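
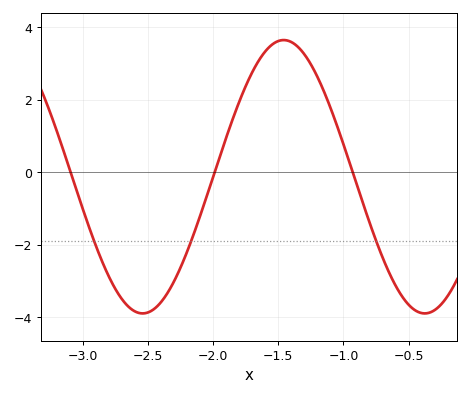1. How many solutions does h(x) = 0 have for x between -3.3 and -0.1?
3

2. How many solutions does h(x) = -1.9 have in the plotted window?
3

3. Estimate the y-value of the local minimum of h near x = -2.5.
-3.9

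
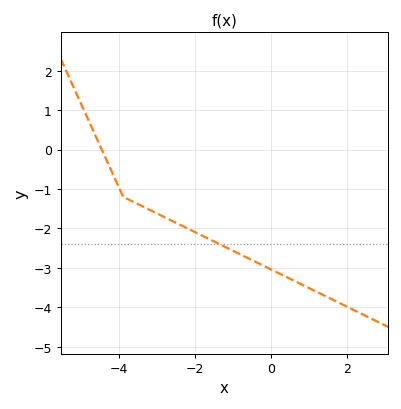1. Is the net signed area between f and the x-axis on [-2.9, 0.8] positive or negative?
negative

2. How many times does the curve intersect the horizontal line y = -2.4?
1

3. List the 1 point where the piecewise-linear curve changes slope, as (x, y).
(-3.9, -1.2)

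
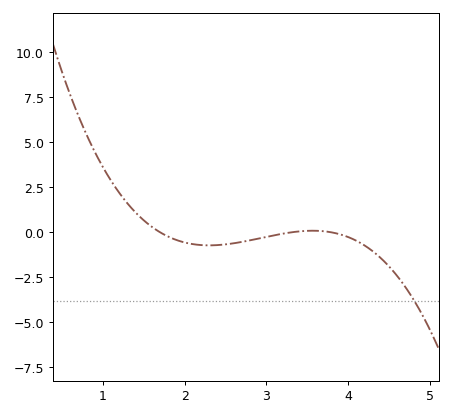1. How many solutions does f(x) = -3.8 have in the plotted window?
1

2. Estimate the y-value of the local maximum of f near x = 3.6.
0.093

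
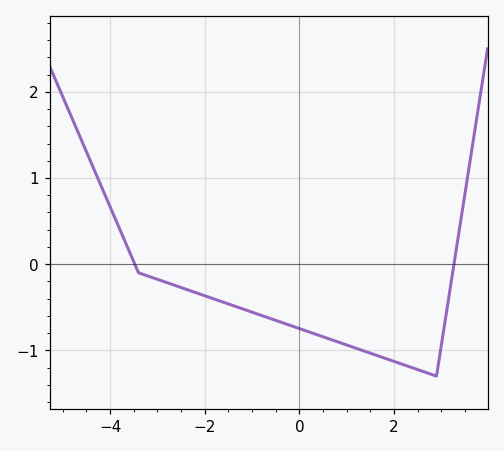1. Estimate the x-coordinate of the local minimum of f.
2.8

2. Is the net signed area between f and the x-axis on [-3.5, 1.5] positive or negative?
negative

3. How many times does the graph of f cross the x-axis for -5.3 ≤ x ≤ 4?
2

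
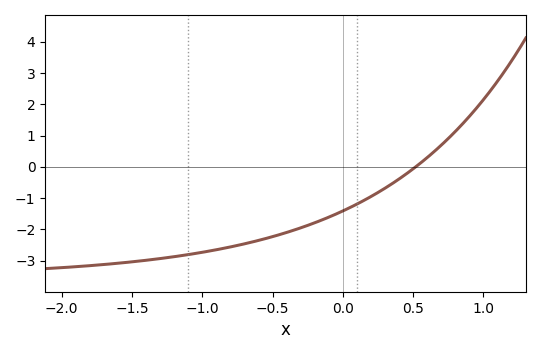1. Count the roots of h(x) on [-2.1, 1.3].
1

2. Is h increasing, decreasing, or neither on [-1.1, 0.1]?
increasing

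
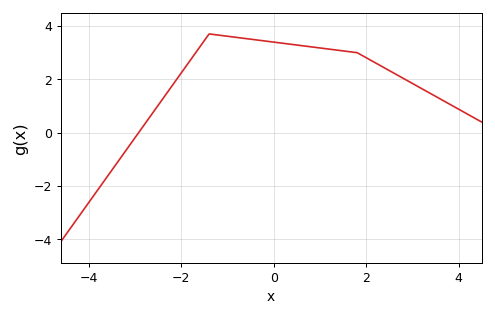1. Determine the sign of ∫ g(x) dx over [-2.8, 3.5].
positive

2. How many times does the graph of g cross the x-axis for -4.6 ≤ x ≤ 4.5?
1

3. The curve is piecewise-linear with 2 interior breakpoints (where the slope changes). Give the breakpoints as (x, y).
(-1.4, 3.7); (1.8, 3)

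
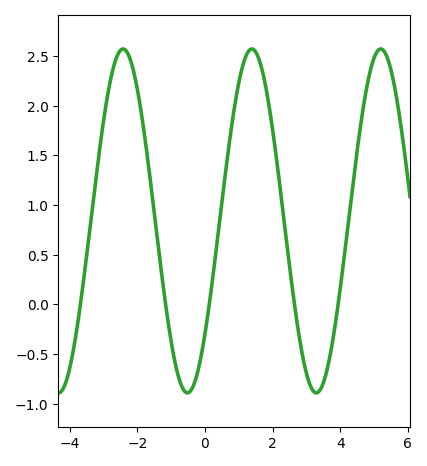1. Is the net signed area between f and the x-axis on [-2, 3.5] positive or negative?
positive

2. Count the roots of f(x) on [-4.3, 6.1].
5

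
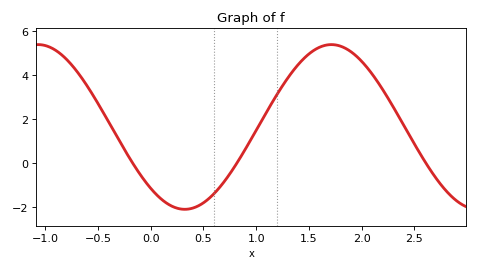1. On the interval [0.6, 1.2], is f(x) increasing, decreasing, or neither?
increasing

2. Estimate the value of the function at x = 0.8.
-0.117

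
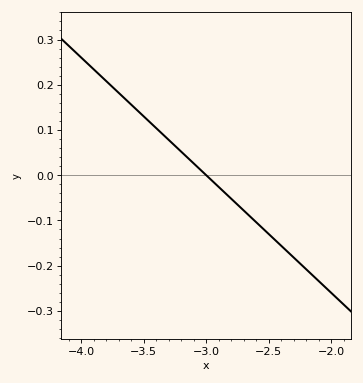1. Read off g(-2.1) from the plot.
-0.23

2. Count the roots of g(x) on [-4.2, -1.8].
1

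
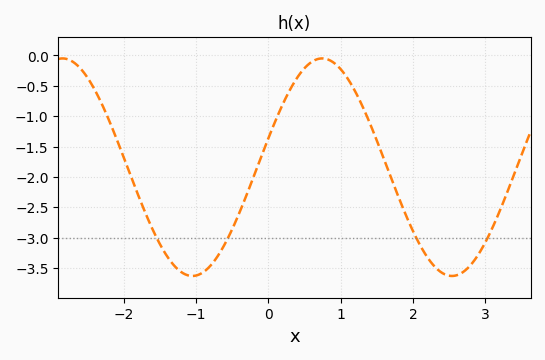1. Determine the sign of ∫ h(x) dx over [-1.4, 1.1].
negative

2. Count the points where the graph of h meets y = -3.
4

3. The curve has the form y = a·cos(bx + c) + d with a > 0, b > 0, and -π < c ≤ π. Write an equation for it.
y = 1.79cos(1.75x - 1.3) - 1.84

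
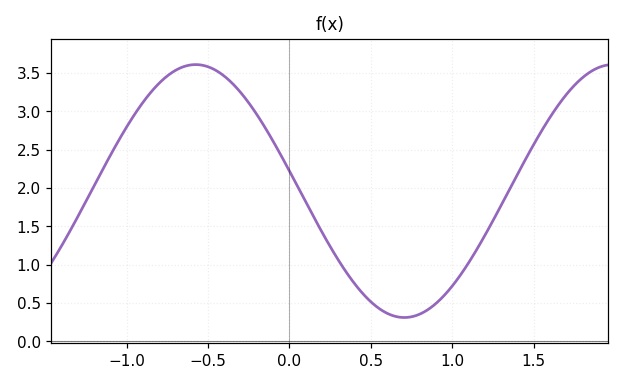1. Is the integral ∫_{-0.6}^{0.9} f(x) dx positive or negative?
positive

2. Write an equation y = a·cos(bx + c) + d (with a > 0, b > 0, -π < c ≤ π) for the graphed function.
y = 1.65cos(2.45x + 1.41) + 1.96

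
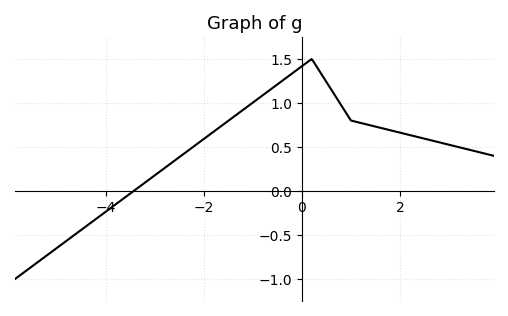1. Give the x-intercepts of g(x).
-3.4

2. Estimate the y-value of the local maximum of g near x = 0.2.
1.5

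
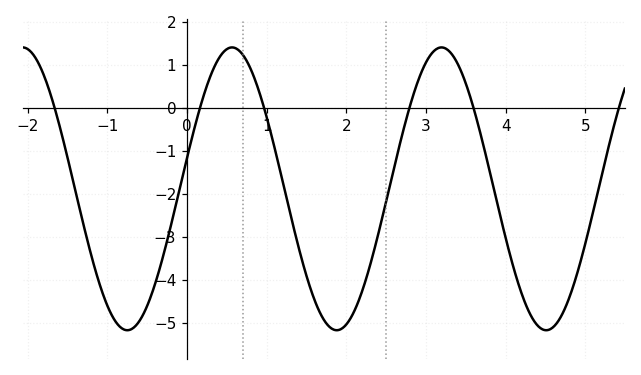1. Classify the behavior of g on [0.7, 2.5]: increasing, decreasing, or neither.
neither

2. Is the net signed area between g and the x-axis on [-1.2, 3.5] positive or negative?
negative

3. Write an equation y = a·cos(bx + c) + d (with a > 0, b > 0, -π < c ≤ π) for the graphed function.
y = 3.29cos(2.4x - 1.4) - 1.87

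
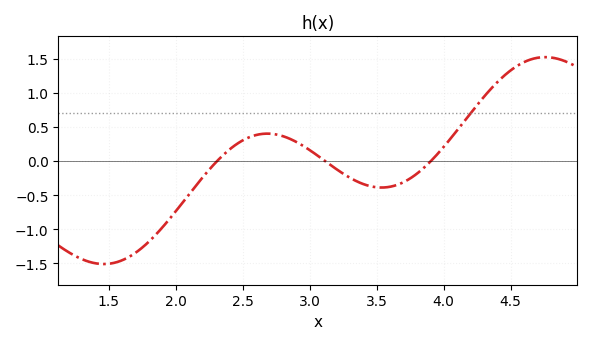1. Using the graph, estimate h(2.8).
0.35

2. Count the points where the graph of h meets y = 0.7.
1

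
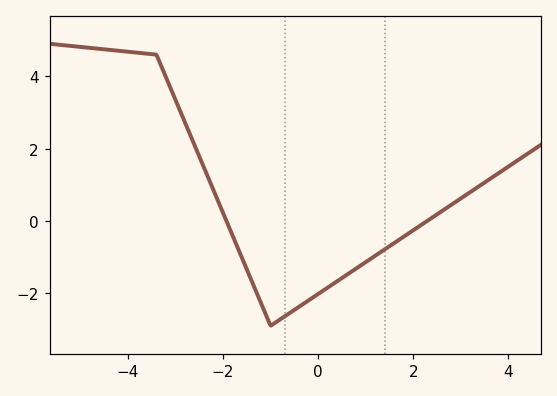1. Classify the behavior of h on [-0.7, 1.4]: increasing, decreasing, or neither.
increasing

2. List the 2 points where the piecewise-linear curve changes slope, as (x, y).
(-3.4, 4.6); (-1, -2.9)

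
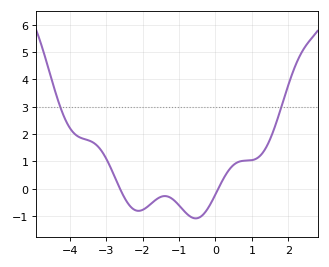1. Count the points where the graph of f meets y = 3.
2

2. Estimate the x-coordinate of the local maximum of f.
-1.4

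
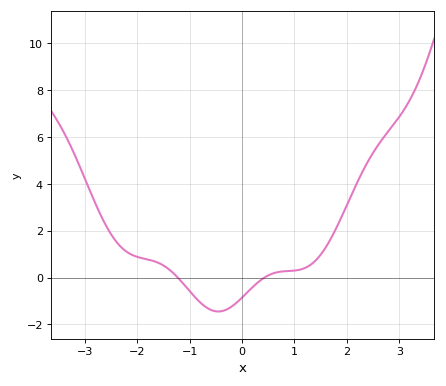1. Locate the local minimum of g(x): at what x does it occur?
-0.455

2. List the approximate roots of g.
-1.23, 0.426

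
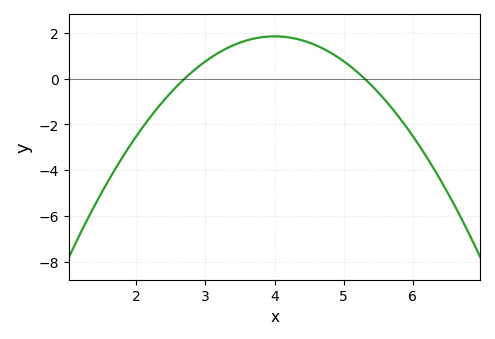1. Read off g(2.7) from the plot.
0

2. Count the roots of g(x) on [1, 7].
2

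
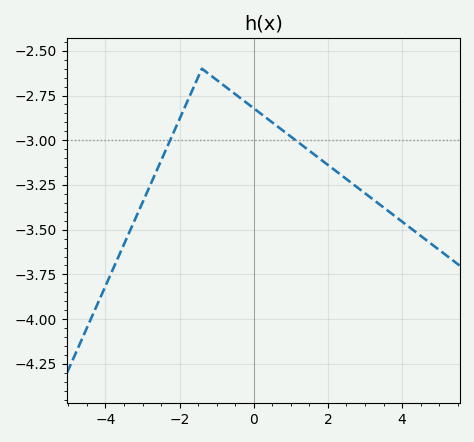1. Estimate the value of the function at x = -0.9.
-2.68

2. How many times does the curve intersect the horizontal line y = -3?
2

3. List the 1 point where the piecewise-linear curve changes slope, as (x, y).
(-1.4, -2.6)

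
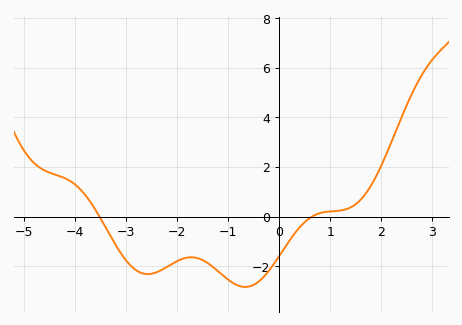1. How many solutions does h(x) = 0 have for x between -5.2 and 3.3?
2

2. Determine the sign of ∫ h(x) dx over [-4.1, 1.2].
negative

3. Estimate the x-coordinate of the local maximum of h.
-1.72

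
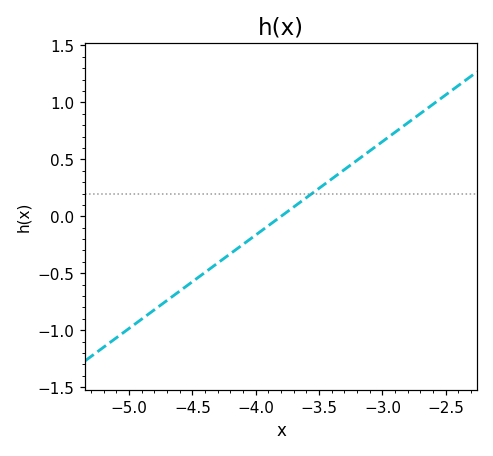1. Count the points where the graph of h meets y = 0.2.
1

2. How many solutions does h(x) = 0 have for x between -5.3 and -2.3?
1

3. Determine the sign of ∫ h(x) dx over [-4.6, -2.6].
positive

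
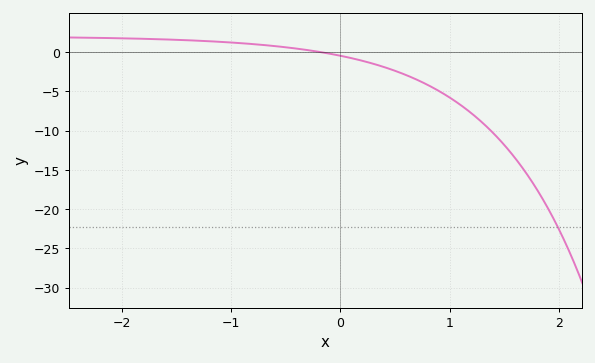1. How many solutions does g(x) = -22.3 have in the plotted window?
1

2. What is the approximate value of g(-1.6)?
1.5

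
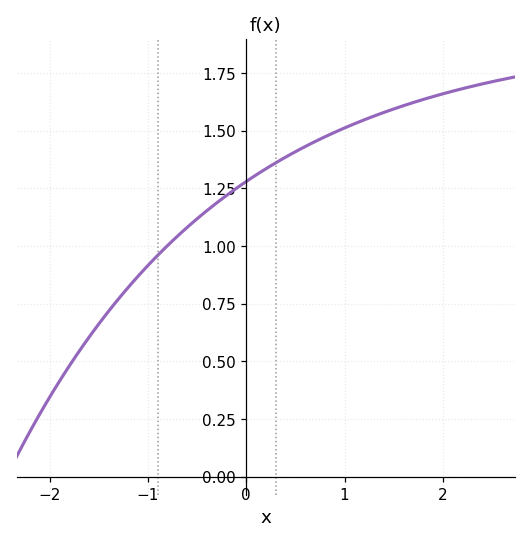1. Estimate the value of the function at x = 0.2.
1.34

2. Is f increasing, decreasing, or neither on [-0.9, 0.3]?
increasing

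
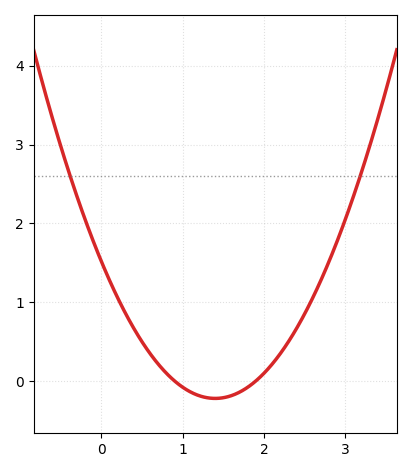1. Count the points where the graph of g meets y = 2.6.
2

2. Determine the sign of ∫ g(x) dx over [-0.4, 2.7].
positive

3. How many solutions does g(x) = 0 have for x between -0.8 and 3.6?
2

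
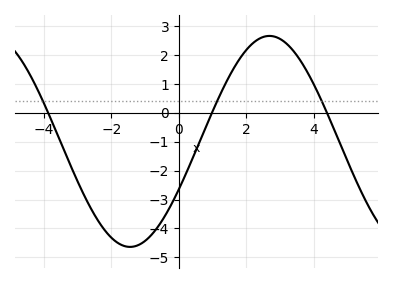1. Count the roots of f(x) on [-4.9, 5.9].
3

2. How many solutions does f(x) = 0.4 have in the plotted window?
3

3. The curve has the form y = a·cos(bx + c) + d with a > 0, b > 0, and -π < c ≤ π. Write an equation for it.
y = 3.65cos(0.76x - 2) - 0.99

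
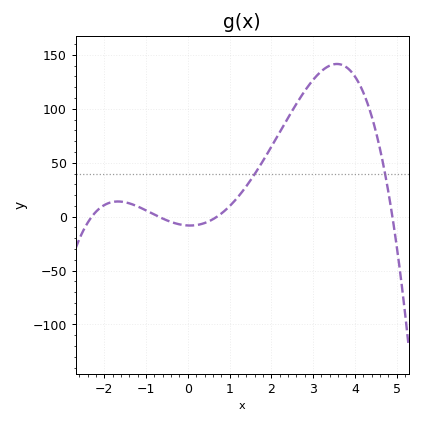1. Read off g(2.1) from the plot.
70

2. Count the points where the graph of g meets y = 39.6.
2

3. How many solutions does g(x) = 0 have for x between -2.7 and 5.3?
4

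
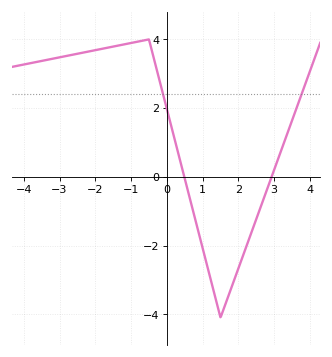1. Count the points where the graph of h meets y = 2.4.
2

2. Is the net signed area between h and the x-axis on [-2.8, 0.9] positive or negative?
positive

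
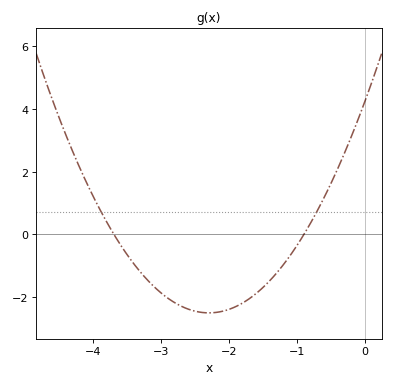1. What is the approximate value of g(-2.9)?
-2.05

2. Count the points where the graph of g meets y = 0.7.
2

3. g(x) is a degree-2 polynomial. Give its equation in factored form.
y = 1.28(x + 3.7)(x + 0.9)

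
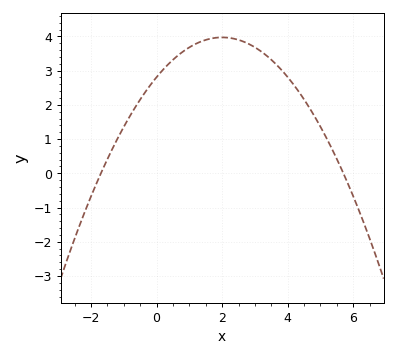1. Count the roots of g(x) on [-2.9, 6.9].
2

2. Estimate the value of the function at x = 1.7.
3.9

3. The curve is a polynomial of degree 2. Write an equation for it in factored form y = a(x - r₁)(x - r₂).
y = -0.29(x + 1.7)(x - 5.7)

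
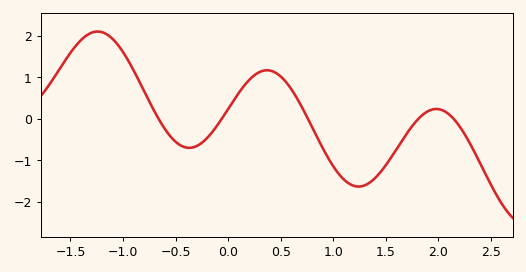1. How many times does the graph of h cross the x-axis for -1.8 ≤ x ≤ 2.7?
5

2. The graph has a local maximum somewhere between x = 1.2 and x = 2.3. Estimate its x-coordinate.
1.98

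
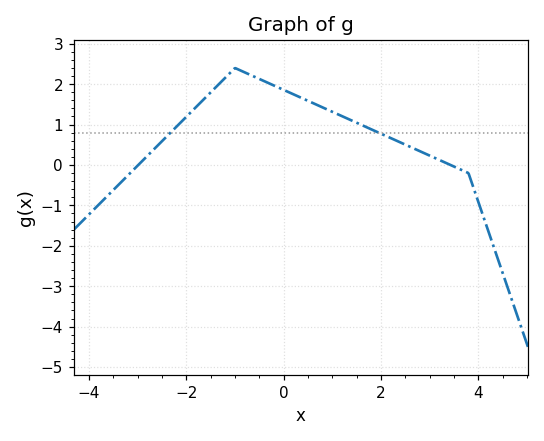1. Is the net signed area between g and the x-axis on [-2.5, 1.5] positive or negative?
positive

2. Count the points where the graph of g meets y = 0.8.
2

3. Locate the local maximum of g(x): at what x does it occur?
-1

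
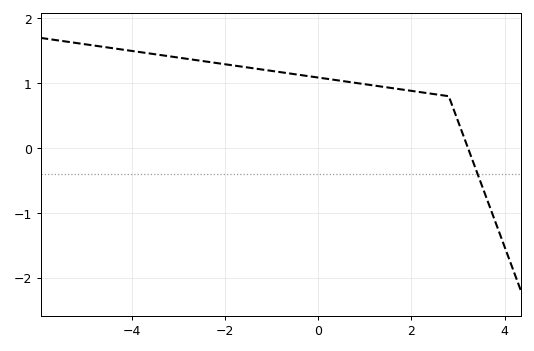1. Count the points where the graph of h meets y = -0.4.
1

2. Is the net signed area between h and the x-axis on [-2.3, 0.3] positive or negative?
positive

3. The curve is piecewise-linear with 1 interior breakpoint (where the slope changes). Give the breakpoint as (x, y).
(2.8, 0.8)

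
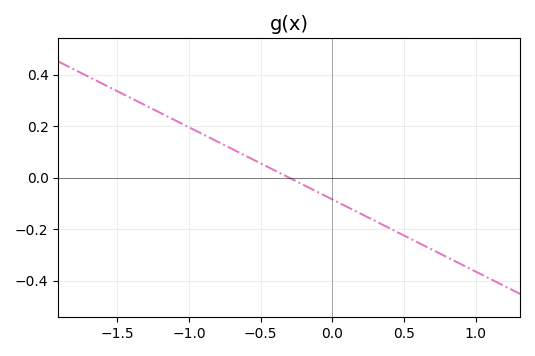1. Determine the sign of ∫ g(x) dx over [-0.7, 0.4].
negative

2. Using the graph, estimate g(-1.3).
0.28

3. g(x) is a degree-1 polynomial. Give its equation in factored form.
y = -0.28(x + 0.3)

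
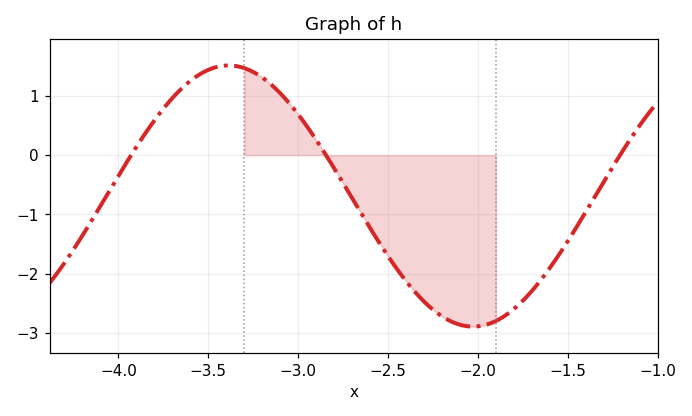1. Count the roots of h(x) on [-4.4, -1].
3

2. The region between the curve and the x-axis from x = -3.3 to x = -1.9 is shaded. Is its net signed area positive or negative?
negative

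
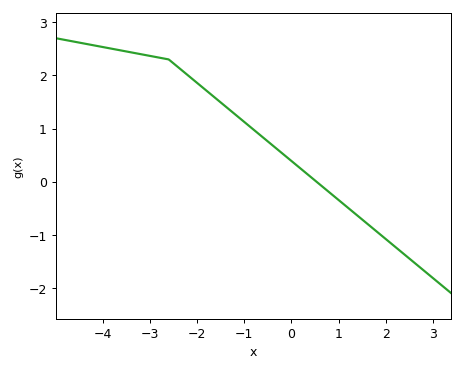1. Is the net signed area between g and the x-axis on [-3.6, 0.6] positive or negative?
positive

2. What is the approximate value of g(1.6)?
-0.8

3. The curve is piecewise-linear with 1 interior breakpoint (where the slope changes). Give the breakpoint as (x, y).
(-2.6, 2.3)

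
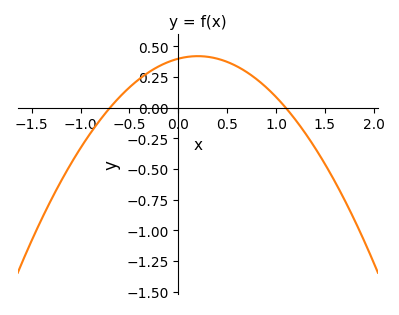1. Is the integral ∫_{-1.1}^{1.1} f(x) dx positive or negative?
positive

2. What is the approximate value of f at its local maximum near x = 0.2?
0.421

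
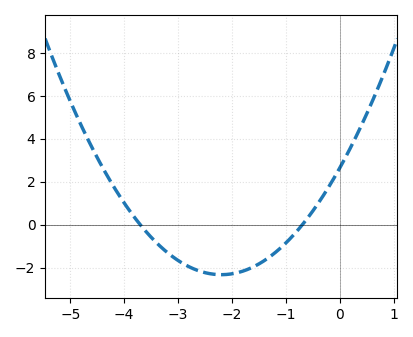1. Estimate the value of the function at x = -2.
-2.2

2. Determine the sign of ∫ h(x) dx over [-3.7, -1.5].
negative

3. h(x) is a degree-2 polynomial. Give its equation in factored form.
y = 1.03(x + 3.7)(x + 0.7)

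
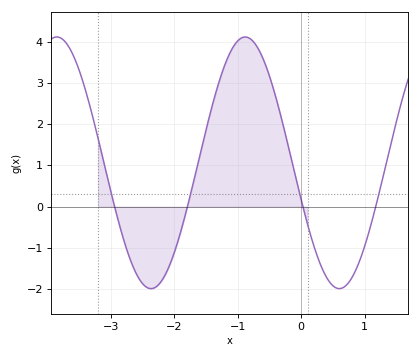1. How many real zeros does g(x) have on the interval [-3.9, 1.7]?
4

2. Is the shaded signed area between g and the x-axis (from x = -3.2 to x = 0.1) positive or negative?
positive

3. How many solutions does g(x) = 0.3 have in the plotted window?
4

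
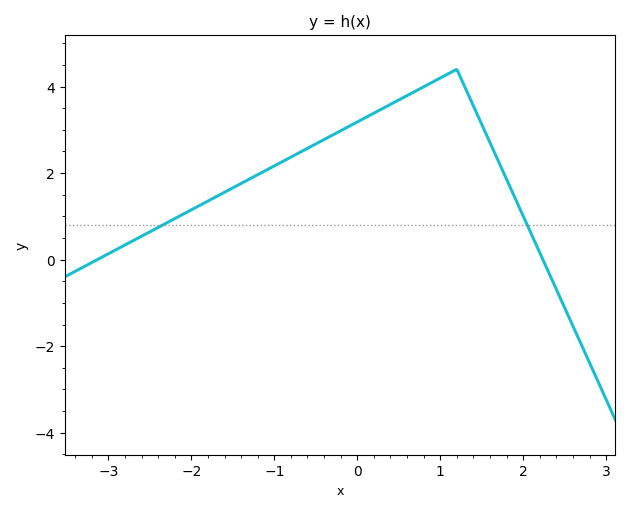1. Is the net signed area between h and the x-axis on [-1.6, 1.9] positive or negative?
positive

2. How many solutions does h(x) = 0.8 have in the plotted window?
2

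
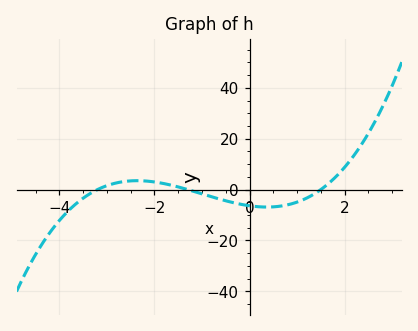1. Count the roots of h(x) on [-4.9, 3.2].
3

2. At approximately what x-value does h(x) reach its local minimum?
0.4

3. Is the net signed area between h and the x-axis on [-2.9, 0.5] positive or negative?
negative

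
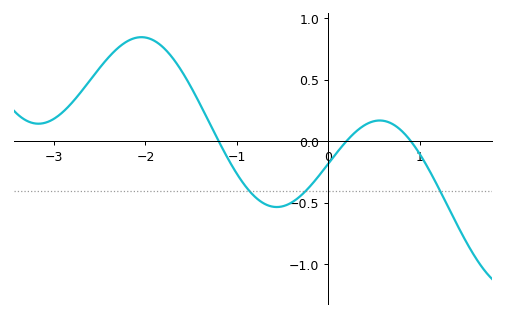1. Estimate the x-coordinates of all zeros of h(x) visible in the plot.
-1.2, 0.2, 0.9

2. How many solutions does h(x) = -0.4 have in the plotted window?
3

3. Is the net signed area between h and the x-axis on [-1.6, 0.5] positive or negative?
negative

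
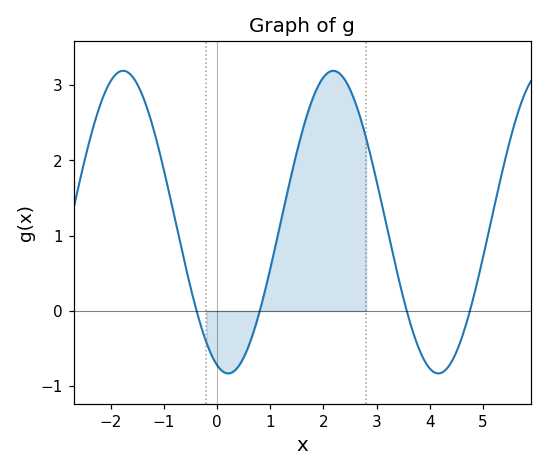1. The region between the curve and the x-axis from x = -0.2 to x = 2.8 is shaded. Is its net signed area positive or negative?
positive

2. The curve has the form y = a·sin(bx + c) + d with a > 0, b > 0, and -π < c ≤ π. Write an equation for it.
y = 2.01sin(1.6x - 1.9) + 1.18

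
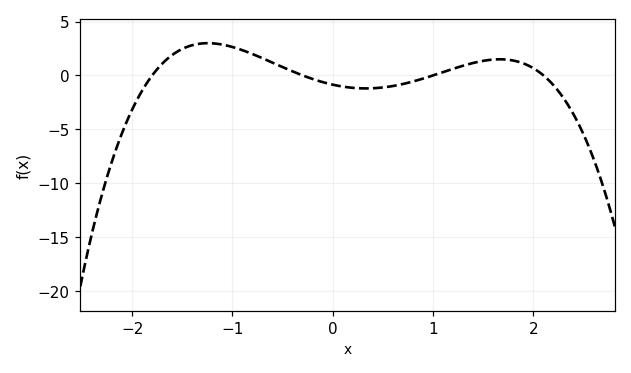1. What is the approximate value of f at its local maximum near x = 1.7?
1.5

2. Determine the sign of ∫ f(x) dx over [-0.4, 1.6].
negative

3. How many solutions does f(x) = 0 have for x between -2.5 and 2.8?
4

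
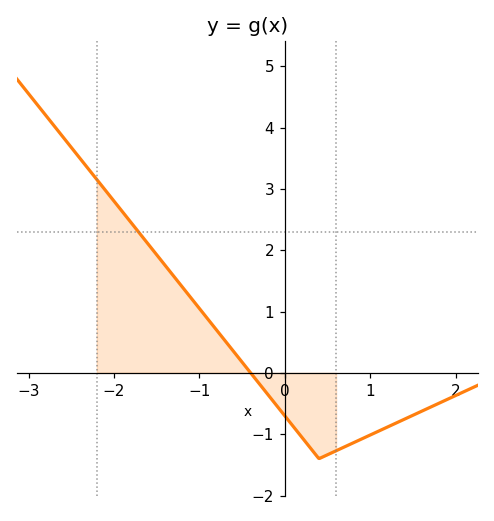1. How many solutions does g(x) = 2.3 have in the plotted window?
1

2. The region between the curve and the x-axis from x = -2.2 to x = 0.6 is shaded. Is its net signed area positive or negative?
positive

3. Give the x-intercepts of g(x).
-0.4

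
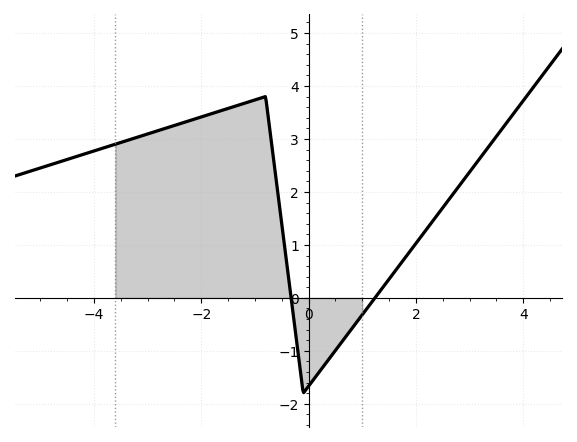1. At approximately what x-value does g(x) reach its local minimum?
-0.096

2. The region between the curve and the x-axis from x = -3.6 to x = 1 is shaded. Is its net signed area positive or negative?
positive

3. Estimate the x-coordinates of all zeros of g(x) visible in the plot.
-0.325, 1.24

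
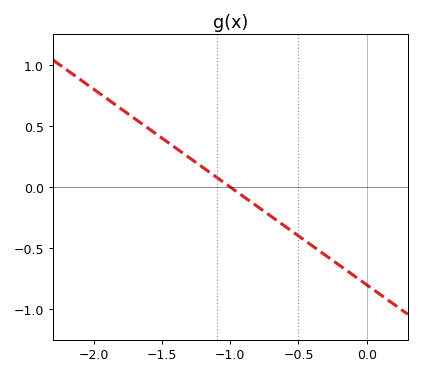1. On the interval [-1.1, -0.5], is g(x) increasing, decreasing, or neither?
decreasing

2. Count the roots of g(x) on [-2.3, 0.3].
1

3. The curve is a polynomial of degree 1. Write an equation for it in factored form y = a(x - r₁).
y = -0.8(x + 1)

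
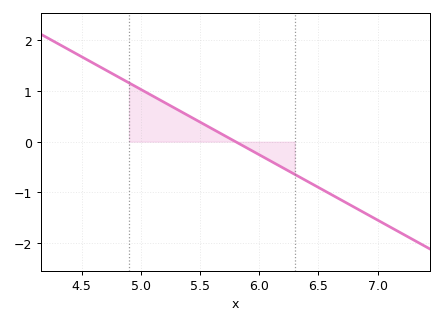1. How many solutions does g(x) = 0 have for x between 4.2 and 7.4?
1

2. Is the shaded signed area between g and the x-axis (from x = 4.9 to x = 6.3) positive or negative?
positive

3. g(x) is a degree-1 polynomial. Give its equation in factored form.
y = -1.29(x - 5.8)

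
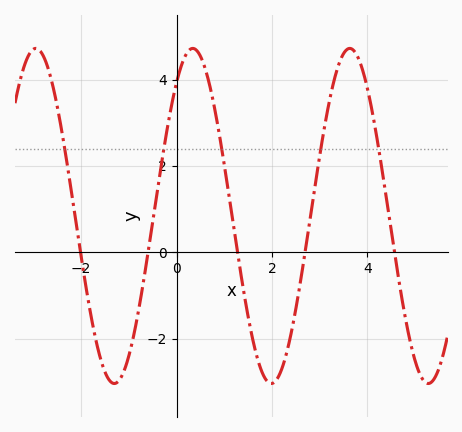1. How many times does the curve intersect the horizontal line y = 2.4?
5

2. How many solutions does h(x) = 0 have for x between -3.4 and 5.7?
5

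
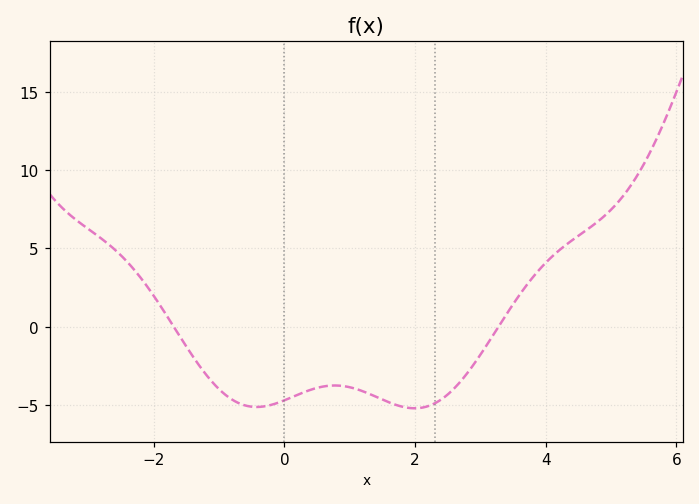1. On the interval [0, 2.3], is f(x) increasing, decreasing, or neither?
neither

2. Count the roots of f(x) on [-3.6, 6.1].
2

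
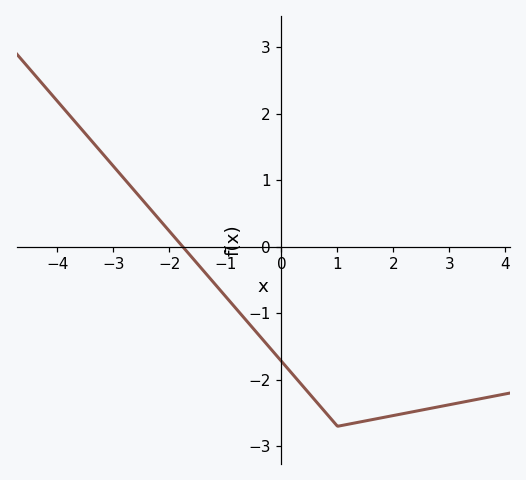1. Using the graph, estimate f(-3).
1.21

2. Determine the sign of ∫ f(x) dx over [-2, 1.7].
negative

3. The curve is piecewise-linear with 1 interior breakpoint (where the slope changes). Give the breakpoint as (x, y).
(1, -2.7)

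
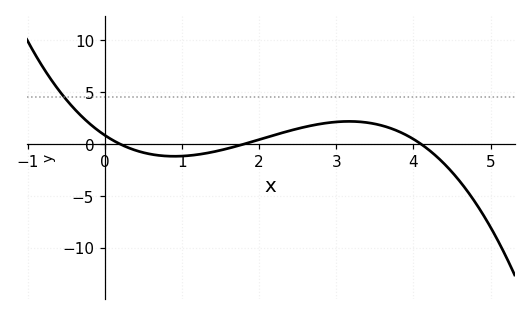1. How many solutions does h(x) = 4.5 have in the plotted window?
1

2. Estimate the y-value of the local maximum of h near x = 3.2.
2.19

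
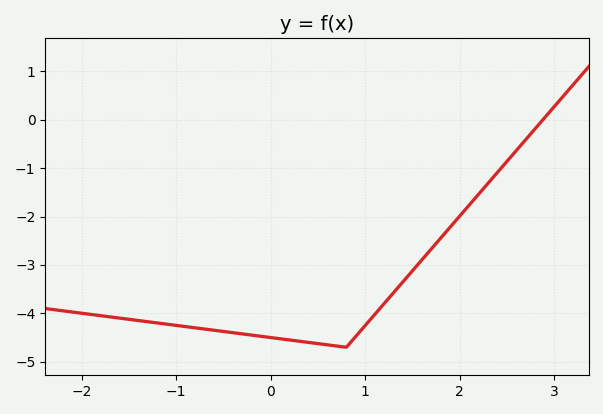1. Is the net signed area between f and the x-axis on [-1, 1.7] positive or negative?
negative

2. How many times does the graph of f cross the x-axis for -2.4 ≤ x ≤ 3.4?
1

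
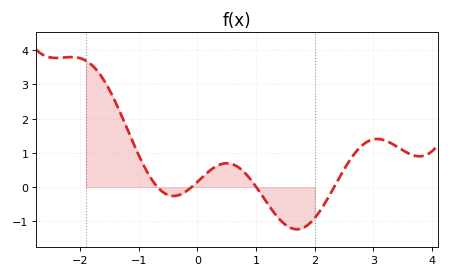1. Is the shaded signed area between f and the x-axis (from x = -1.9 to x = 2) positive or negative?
positive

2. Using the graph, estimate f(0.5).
0.698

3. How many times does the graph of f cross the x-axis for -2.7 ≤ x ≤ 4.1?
4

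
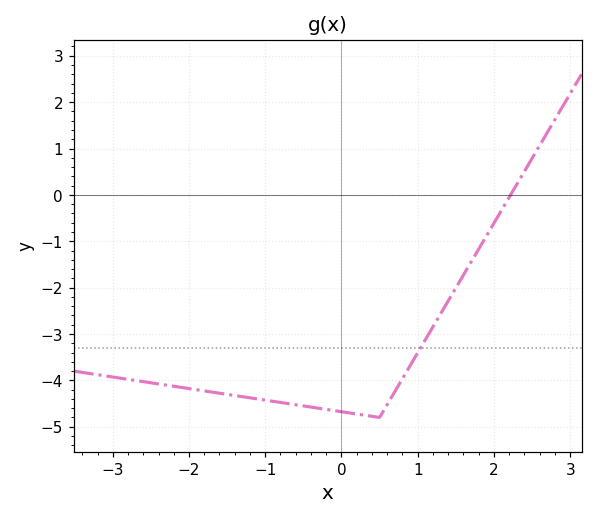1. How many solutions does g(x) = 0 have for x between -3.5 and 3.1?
1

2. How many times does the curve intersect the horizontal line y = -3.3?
1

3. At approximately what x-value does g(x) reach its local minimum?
0.498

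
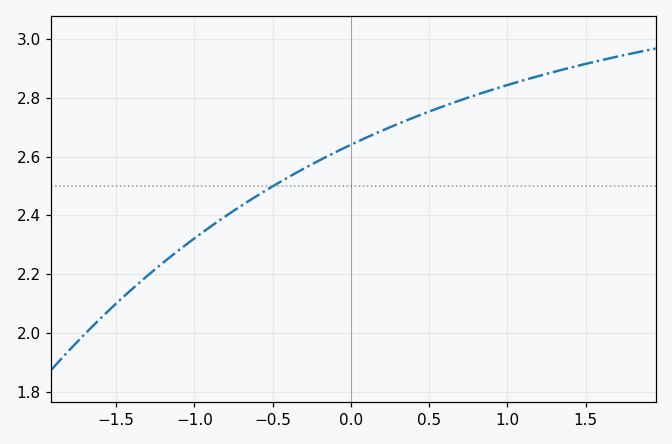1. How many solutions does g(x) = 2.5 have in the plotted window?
1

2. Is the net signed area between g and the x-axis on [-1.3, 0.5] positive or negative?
positive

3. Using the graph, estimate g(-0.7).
2.44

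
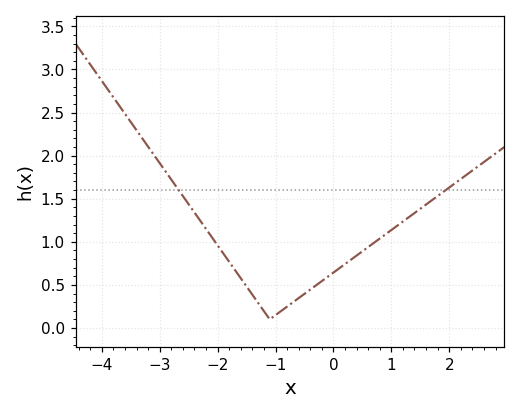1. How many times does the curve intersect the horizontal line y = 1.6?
2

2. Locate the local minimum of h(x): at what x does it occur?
-1.1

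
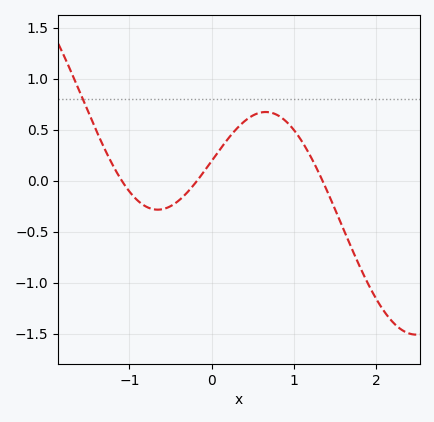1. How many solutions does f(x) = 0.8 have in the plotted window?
1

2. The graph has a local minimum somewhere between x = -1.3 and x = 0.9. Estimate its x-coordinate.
-0.7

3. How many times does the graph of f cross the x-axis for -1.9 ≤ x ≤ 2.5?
3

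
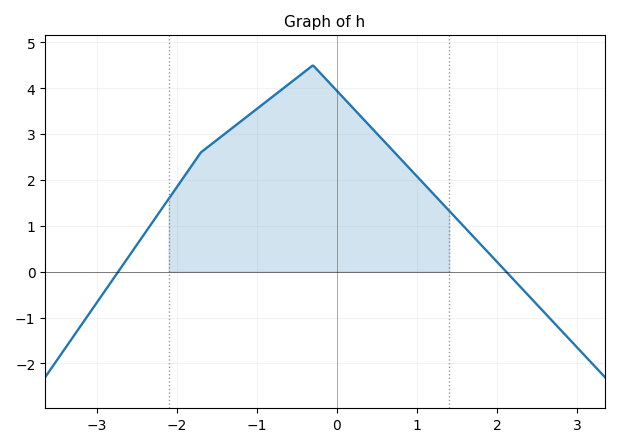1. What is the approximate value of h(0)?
3.94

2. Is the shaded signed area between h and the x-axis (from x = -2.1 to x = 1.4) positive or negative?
positive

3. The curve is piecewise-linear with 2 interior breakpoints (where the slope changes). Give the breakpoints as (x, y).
(-1.7, 2.6); (-0.3, 4.5)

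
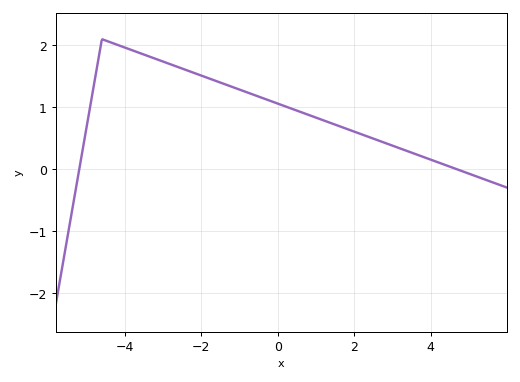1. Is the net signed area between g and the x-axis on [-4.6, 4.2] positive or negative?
positive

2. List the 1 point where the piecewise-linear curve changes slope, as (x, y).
(-4.6, 2.1)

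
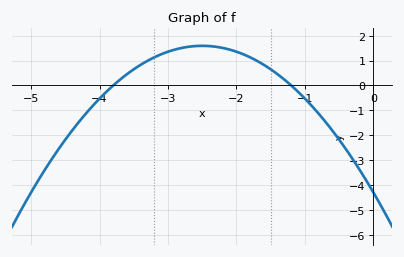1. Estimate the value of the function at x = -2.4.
1.58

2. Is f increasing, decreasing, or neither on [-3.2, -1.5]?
neither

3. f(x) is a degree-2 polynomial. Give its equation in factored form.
y = -0.94(x + 3.8)(x + 1.2)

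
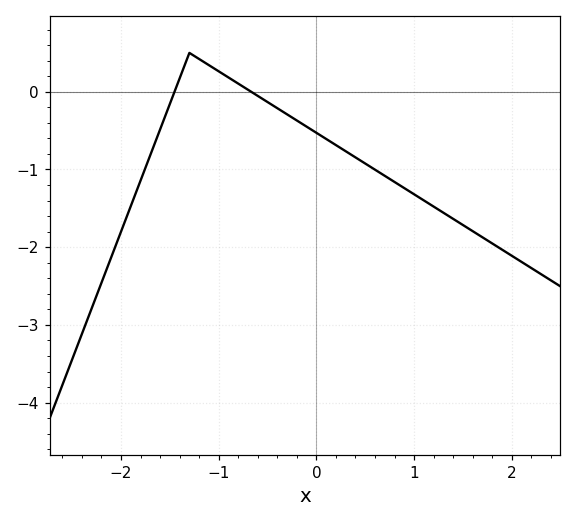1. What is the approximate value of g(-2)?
-1.8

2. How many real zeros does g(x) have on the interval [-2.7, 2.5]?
2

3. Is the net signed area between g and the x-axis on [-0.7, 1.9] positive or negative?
negative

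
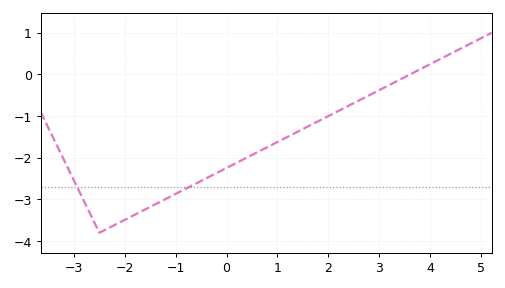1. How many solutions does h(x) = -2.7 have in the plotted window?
2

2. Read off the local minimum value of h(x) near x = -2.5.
-3.8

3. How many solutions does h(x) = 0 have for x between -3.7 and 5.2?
1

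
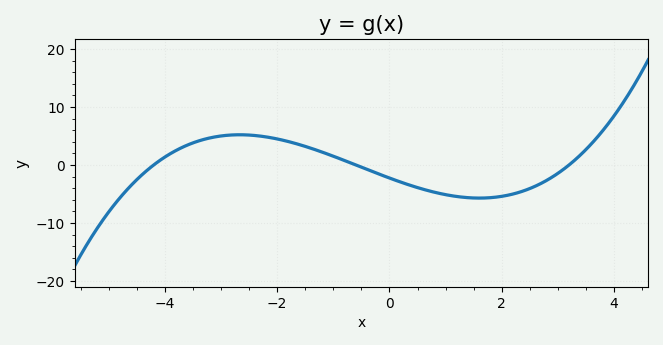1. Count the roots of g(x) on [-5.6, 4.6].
3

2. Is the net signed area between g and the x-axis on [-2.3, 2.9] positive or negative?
negative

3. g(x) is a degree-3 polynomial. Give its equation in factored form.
y = 0.28(x + 4.2)(x + 0.6)(x - 3.2)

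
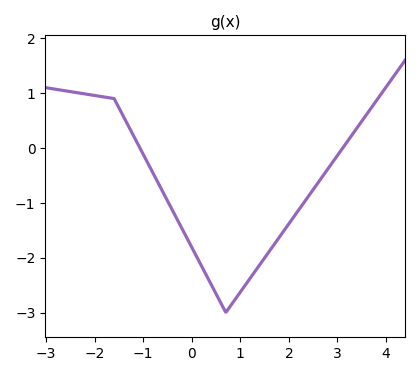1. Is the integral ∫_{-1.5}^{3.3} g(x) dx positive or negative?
negative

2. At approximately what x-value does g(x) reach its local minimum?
0.699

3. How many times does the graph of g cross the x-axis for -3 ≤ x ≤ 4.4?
2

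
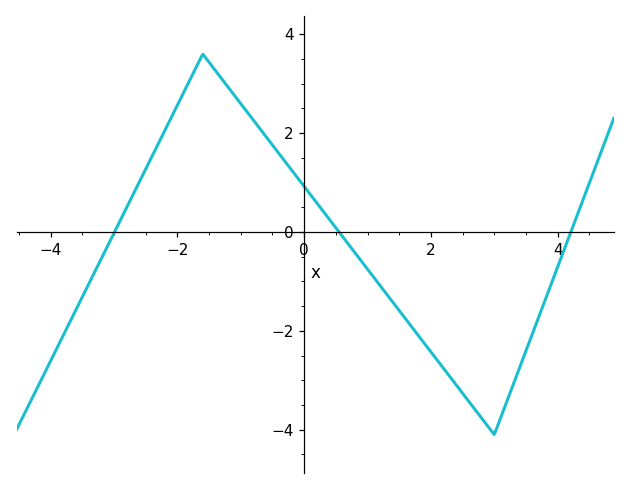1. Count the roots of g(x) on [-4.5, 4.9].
3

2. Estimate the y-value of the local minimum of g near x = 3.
-4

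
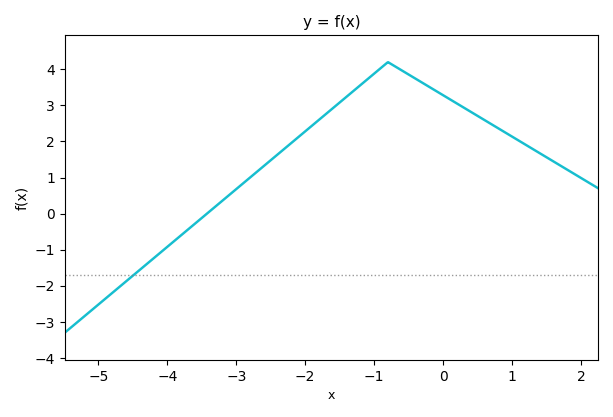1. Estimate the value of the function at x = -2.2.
2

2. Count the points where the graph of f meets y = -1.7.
1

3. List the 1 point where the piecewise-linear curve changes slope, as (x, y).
(-0.8, 4.2)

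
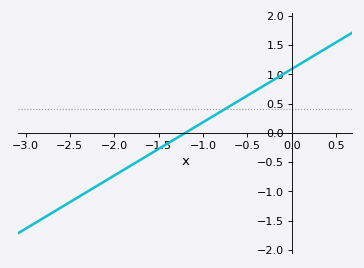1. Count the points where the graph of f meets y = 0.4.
1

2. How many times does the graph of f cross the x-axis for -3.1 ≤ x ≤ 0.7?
1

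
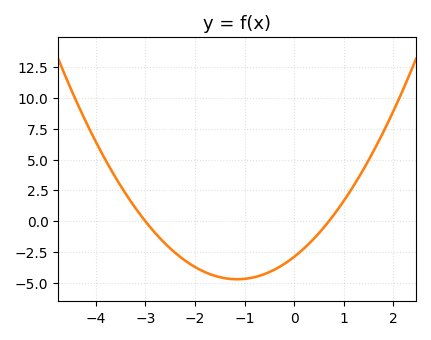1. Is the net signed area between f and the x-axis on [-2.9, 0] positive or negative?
negative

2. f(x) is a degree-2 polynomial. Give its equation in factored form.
y = 1.37(x + 3)(x - 0.7)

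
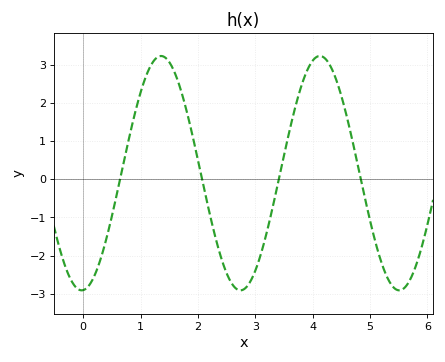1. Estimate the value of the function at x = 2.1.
-0.194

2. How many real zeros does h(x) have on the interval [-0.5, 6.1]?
4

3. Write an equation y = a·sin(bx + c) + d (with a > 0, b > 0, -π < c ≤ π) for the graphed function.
y = 3.07sin(2.27x - 1.51) + 0.16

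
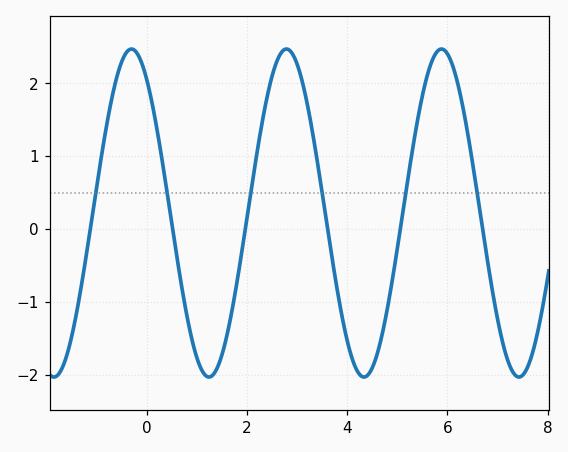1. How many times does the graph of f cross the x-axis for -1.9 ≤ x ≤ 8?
6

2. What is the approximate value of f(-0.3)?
2.47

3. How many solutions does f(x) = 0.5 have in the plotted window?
6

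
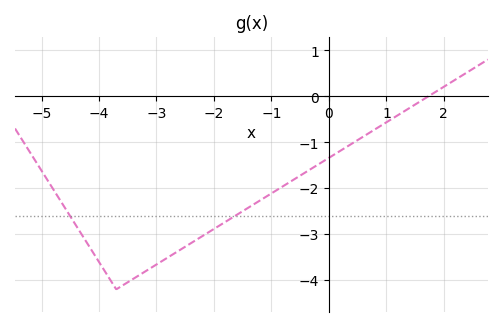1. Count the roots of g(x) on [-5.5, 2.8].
1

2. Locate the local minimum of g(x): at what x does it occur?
-3.7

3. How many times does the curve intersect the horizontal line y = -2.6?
2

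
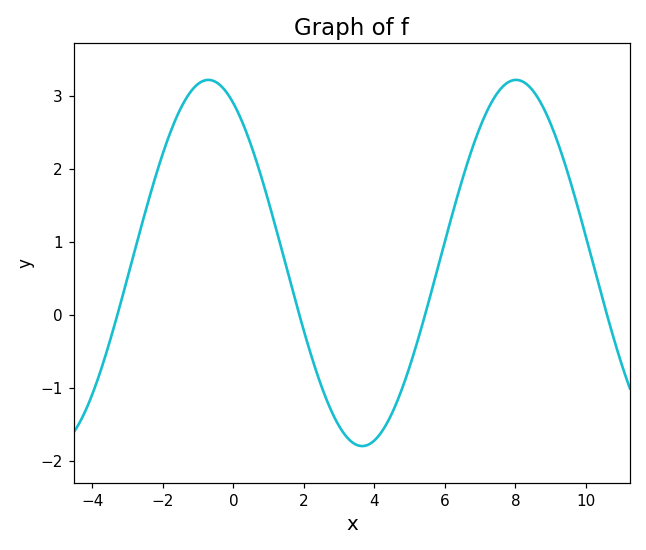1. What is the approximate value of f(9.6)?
1.76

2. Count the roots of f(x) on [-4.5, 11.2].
4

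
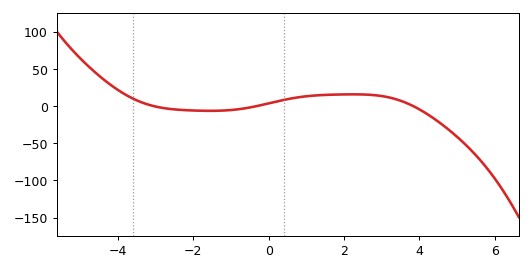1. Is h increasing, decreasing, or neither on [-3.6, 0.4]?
neither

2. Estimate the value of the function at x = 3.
13.4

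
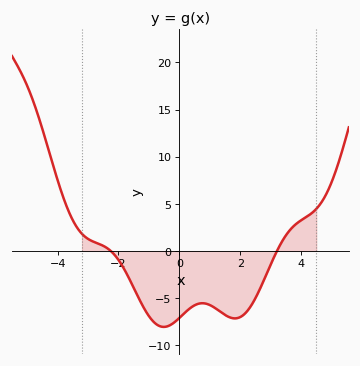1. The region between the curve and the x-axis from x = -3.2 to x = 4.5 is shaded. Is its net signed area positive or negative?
negative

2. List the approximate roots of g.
-2.2, 3.2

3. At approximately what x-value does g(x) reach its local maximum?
0.8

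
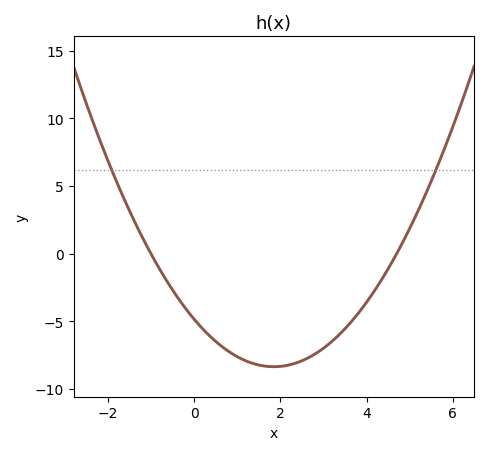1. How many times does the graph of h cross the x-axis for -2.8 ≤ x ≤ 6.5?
2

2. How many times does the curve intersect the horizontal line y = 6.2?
2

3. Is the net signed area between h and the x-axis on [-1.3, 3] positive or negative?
negative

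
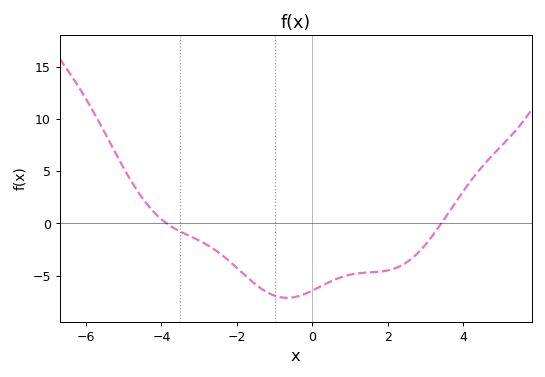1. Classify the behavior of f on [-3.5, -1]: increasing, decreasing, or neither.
decreasing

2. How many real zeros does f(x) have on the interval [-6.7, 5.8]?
2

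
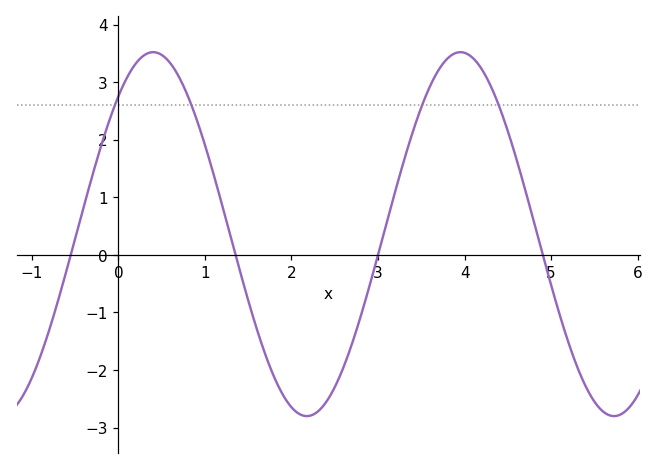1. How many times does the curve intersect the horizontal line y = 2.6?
4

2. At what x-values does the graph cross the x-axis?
-0.55, 1.35, 3, 4.9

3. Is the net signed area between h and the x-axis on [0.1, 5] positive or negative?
positive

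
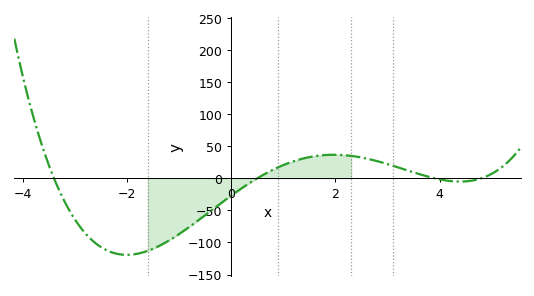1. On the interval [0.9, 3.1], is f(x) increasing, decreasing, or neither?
neither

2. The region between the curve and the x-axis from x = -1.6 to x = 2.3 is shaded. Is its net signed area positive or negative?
negative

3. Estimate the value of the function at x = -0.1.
-35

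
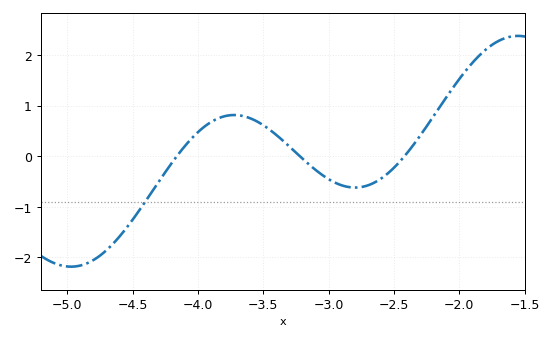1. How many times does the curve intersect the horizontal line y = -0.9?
1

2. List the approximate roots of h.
-4.15, -3.2, -2.4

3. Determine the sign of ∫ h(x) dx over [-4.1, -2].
positive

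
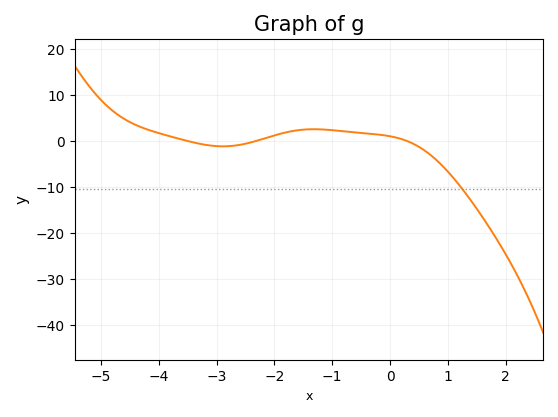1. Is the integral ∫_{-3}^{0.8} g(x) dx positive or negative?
positive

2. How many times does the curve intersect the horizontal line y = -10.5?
1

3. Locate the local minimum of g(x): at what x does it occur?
-2.8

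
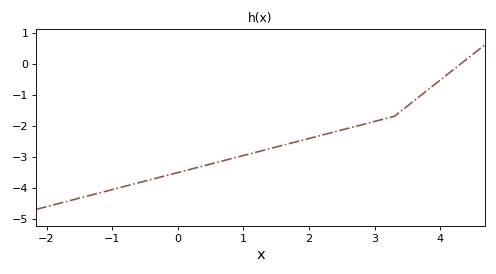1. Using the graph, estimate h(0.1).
-3.5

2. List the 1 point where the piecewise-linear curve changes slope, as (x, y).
(3.3, -1.7)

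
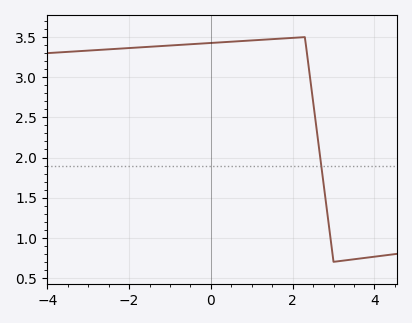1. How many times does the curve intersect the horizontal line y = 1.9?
1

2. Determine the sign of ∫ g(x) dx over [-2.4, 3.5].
positive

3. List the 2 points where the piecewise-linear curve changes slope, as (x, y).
(2.3, 3.5); (3, 0.7)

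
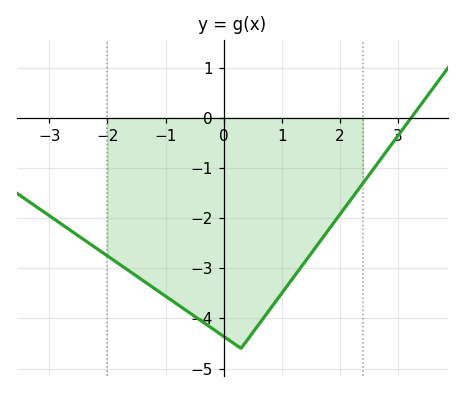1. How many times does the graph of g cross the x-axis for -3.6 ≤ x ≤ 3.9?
1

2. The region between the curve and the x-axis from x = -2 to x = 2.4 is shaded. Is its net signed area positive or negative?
negative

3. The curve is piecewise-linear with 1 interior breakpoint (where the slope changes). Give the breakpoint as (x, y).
(0.3, -4.6)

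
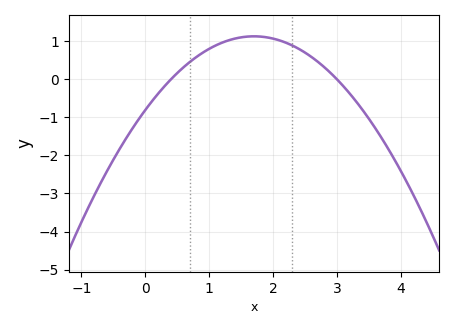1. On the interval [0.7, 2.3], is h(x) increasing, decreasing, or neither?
neither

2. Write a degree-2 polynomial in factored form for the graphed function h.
y = -0.67(x - 0.4)(x - 3)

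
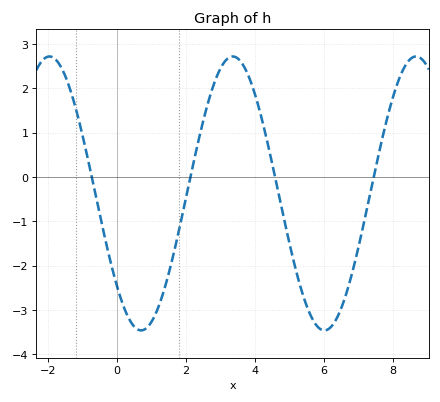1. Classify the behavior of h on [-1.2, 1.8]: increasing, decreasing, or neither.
neither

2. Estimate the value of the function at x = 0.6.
-3.4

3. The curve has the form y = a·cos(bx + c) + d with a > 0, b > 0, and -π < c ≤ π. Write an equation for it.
y = 3.09cos(1.2x + 2.3) - 0.37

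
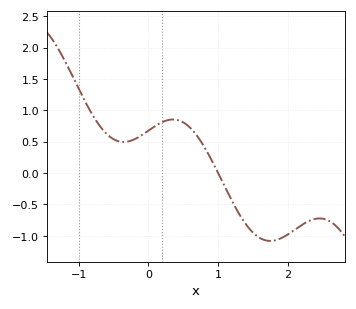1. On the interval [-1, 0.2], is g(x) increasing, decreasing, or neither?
neither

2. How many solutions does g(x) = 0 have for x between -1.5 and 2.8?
1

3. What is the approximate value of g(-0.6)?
0.628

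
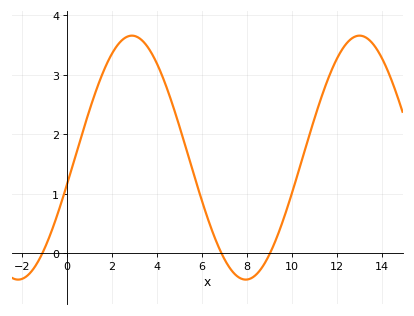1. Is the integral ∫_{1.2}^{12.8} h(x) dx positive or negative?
positive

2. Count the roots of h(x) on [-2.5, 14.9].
3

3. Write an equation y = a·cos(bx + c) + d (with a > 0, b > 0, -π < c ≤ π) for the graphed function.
y = 2.05cos(0.62x - 1.8) + 1.61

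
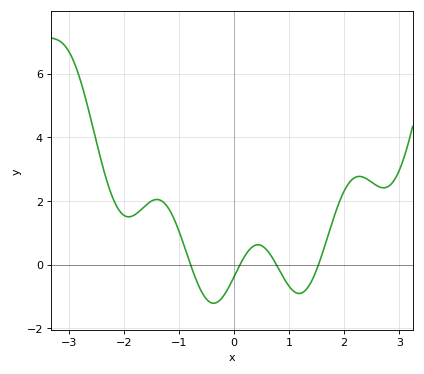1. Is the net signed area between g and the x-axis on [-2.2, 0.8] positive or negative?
positive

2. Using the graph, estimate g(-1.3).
2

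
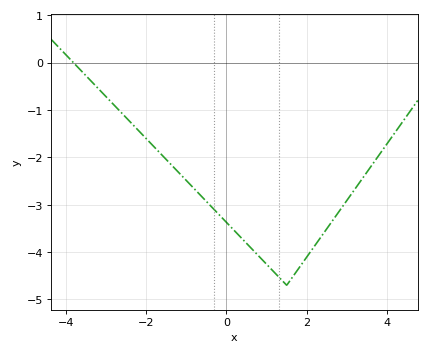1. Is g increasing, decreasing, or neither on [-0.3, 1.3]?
decreasing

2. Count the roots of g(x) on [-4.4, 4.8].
1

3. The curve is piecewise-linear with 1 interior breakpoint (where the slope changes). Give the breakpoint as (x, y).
(1.5, -4.7)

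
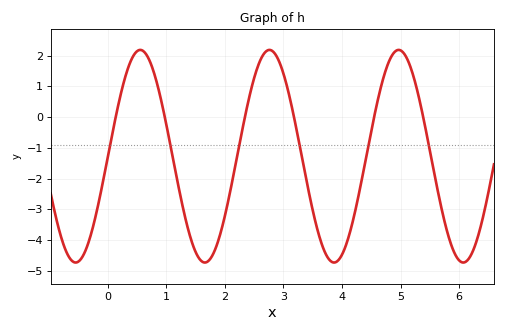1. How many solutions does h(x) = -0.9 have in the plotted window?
6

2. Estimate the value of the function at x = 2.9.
1.9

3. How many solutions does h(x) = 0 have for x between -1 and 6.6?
6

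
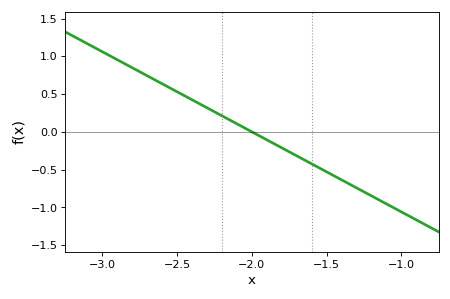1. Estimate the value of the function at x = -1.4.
-0.636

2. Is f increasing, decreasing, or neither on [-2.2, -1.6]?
decreasing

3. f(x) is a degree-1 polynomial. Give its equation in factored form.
y = -1.06(x + 2)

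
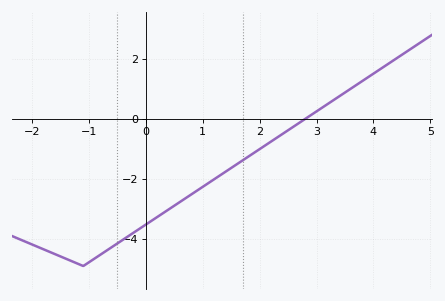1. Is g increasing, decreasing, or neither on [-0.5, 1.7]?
increasing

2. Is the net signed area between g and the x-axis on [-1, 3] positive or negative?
negative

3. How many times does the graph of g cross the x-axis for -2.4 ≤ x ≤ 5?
1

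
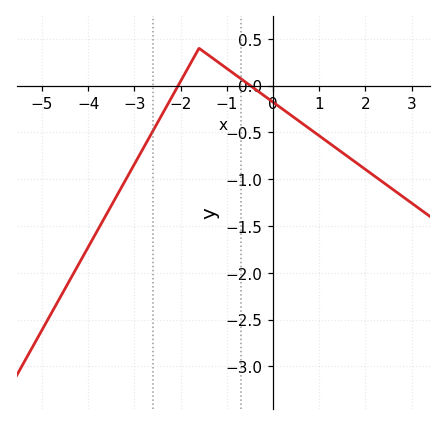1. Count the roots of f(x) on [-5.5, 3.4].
2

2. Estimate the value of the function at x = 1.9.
-0.85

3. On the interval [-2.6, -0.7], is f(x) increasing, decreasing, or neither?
neither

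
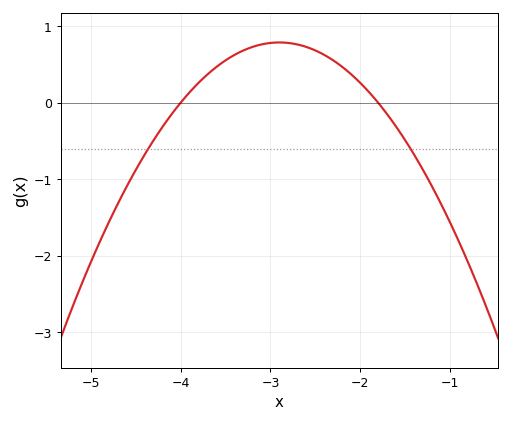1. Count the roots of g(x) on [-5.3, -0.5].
2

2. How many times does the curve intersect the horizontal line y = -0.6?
2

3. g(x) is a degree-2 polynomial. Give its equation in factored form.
y = -0.65(x + 4)(x + 1.8)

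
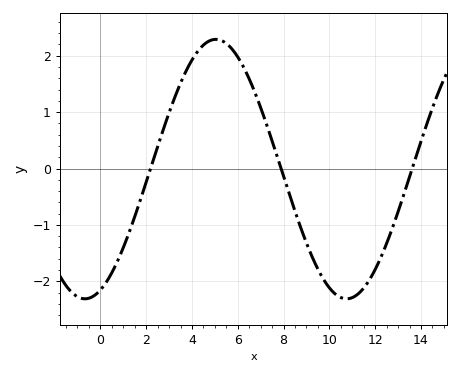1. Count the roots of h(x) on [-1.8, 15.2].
3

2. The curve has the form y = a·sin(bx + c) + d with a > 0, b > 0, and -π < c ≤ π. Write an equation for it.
y = 2.3sin(0.55x - 1.2) - 0.01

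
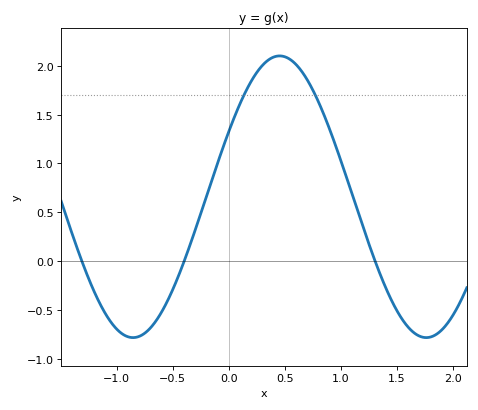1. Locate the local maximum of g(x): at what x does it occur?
0.454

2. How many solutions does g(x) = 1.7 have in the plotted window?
2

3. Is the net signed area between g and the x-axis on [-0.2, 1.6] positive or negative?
positive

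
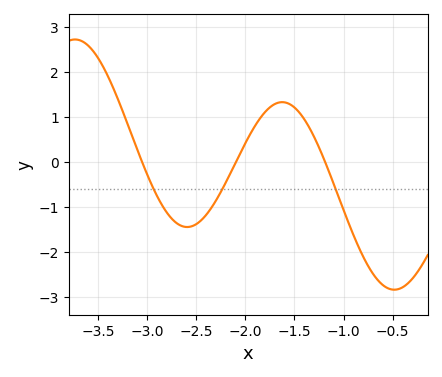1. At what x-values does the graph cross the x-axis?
-3.05, -2.09, -1.19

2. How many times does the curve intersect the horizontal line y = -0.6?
3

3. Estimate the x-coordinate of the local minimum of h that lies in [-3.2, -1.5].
-2.59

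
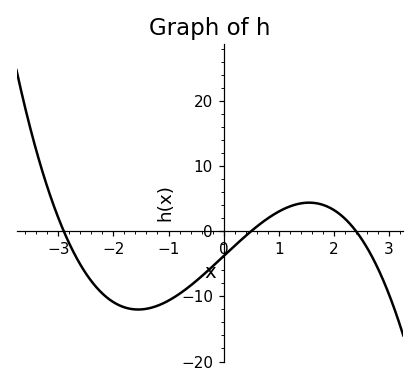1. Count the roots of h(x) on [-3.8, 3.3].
3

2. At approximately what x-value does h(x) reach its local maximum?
1.5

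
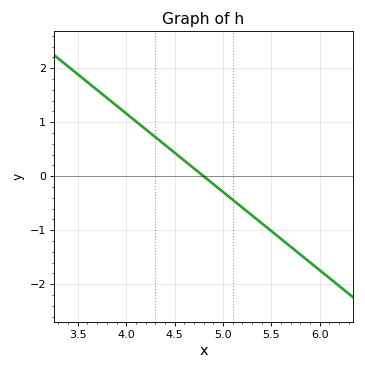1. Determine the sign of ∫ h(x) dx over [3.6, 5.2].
positive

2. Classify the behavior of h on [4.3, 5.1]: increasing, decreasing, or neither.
decreasing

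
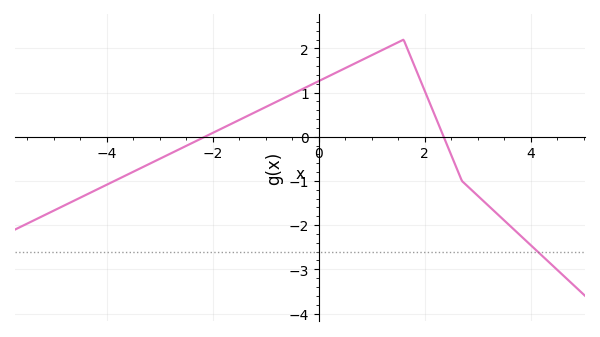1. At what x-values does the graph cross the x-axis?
-2.2, 2.4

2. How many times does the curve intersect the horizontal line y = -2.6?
1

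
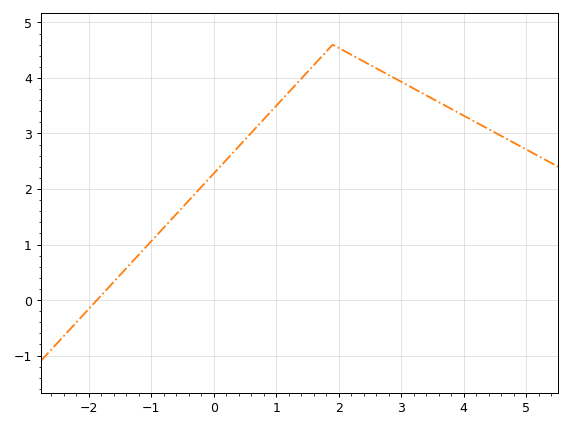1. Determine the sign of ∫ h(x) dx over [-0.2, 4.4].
positive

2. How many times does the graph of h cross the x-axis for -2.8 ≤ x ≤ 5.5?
1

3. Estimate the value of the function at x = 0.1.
2.4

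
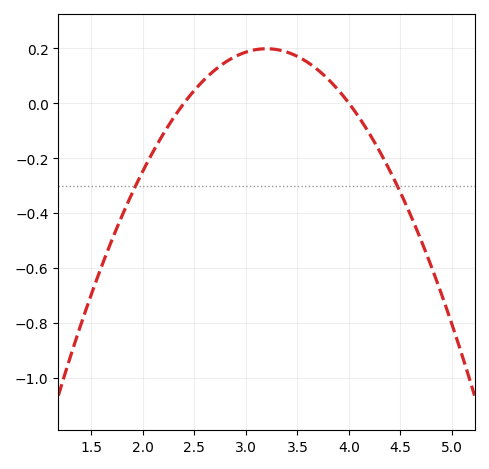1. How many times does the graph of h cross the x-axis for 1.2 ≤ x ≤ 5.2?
2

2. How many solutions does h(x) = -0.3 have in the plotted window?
2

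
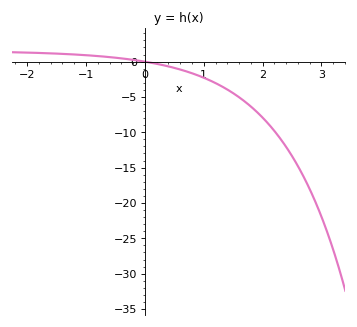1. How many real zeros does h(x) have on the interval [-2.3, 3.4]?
1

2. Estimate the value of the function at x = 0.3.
-0.49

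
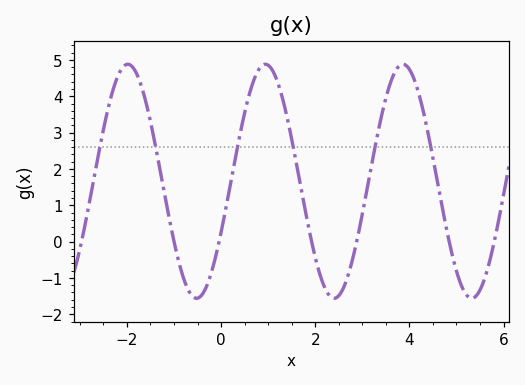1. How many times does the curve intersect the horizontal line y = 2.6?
6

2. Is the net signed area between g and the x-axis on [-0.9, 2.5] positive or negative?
positive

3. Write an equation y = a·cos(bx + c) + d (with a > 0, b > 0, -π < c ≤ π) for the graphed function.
y = 3.22cos(2.15x - 2.02) + 1.66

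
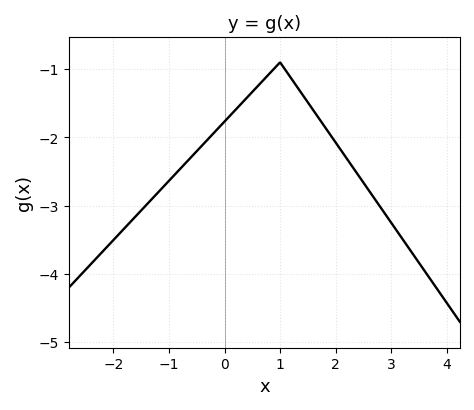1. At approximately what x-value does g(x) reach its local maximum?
1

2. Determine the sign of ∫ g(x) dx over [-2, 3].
negative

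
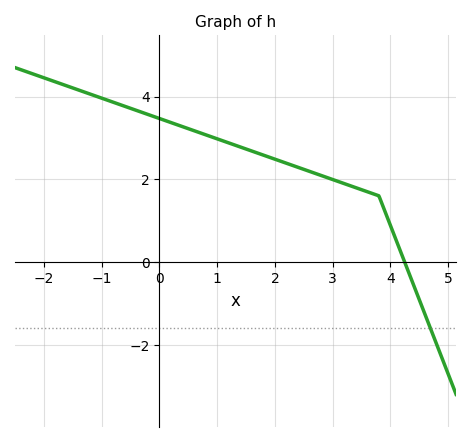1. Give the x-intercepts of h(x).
4.25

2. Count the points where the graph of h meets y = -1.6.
1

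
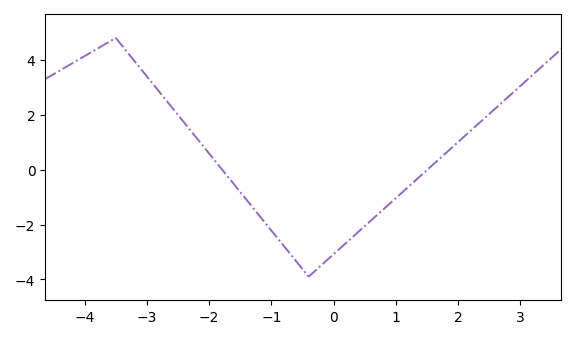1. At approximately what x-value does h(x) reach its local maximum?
-3.5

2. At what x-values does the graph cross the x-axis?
-1.79, 1.51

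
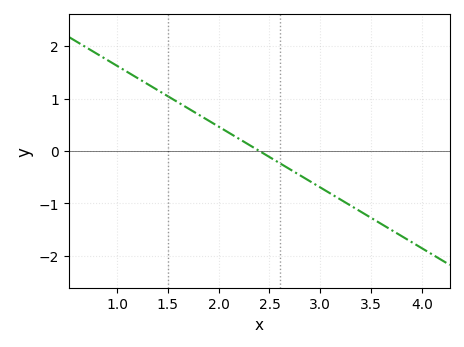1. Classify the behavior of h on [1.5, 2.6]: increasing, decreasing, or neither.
decreasing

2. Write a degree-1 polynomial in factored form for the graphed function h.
y = -1.16(x - 2.4)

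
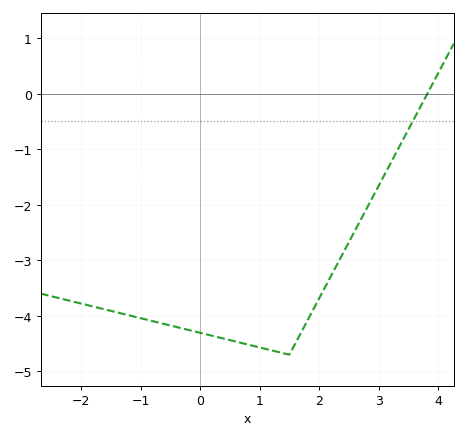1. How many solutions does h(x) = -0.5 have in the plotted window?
1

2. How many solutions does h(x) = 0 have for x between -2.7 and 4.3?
1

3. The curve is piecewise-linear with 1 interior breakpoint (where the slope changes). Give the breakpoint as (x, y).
(1.5, -4.7)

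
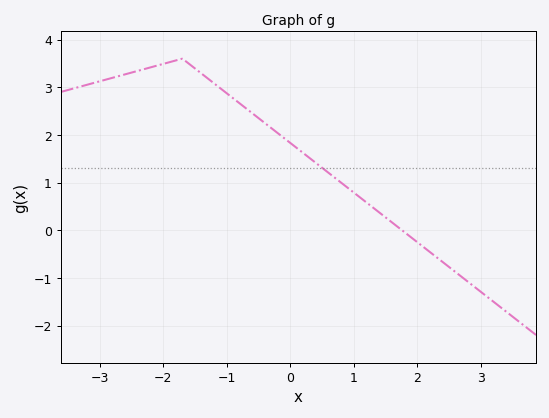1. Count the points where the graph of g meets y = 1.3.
1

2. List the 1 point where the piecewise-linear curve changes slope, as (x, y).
(-1.7, 3.6)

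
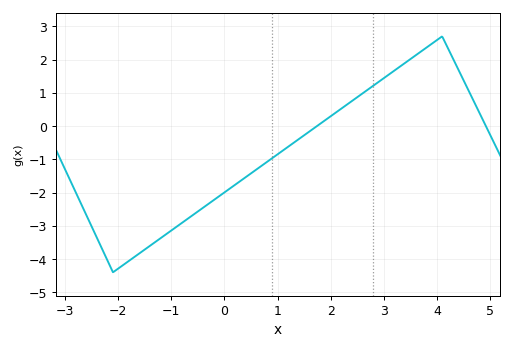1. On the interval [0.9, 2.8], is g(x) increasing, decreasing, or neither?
increasing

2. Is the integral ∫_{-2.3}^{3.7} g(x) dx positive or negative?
negative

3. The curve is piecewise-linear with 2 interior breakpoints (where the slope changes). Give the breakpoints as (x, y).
(-2.1, -4.4); (4.1, 2.7)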